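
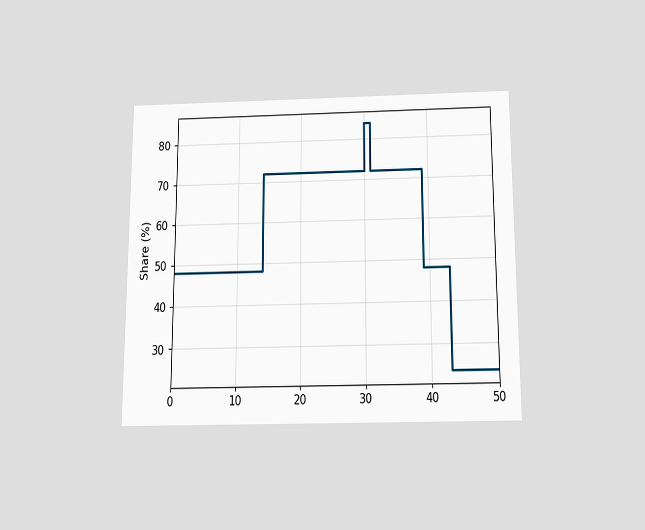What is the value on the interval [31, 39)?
The chart is viewed slightly from below. On [31, 39) the step sits at 72%.

72%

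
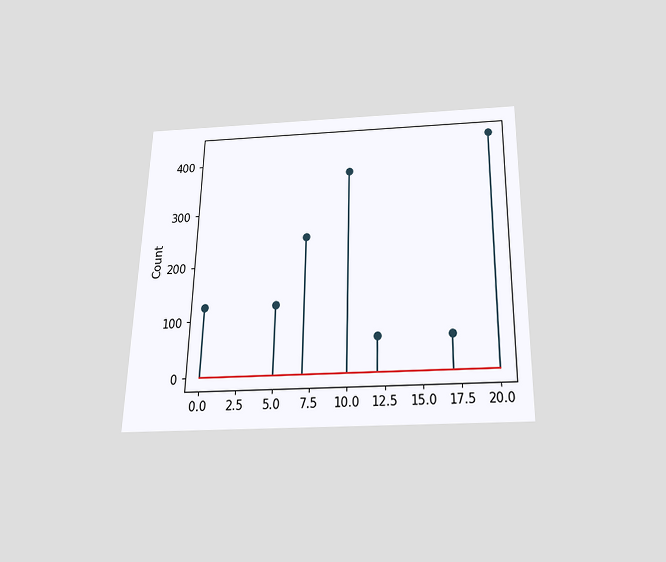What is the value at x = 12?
62

The chart is viewed slightly from below. The stem at x=12 reaches 62.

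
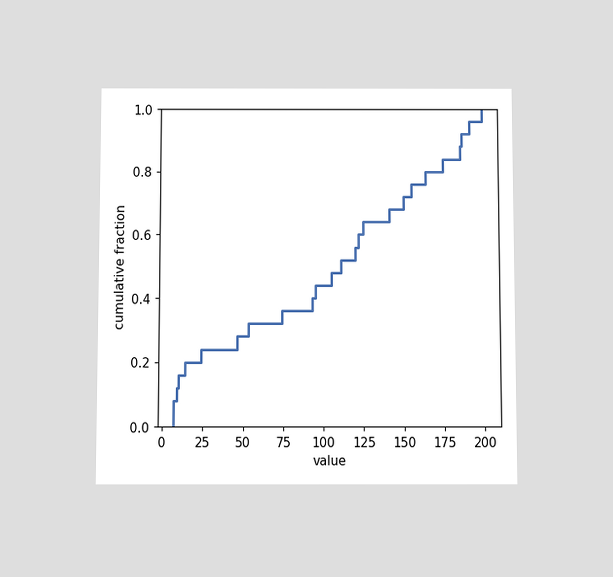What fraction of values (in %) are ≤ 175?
The chart is viewed slightly from below. At x=175 the ECDF step is at 84%.

84%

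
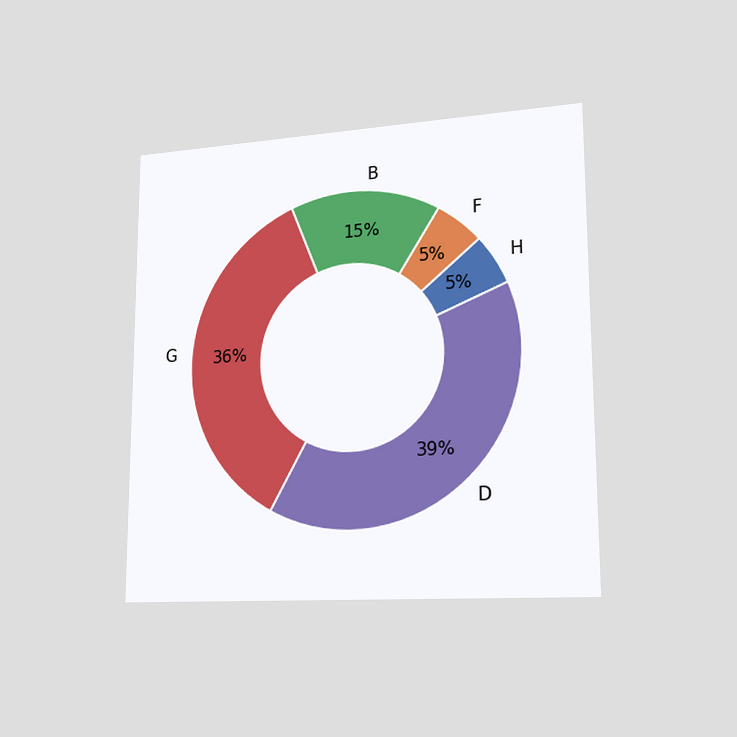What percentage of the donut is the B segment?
15%

The chart is viewed slightly from the right. The B segment takes up 15% of the ring.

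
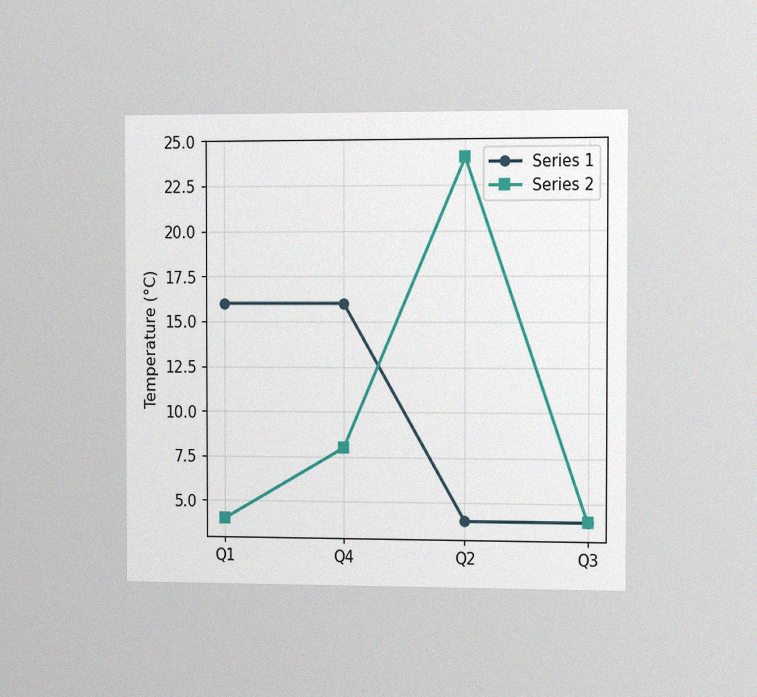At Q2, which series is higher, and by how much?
Series 2, by 20°C

The chart is viewed slightly from the right, with some photo noise. At Q2, Series 2 sits above the other line by 20°C.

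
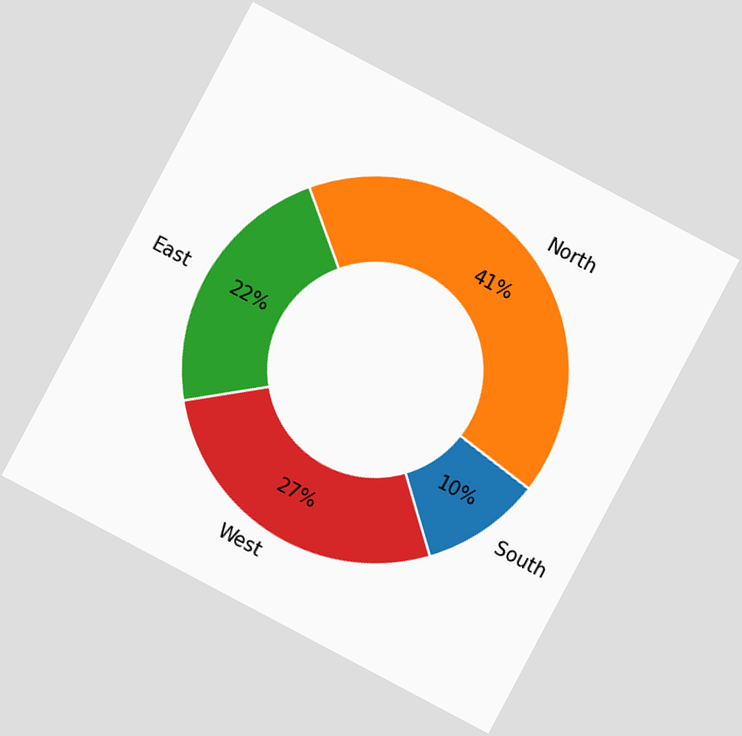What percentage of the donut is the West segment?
The chart is tilted about 28° clockwise. The West segment takes up 27% of the ring.

27%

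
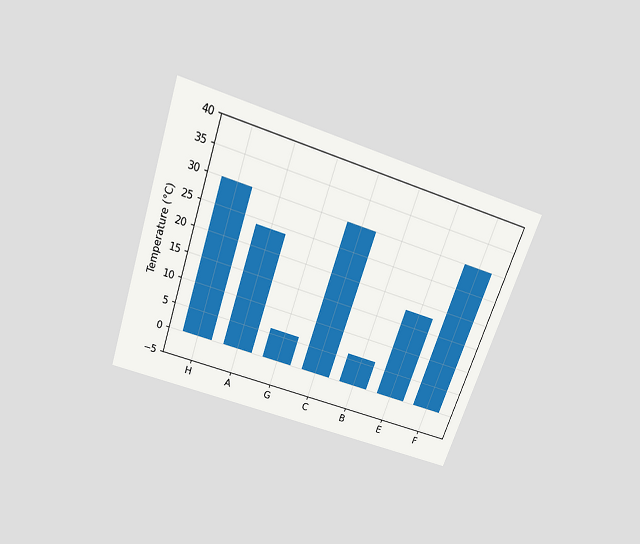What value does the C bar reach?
30°C

The chart is tilted about 19° clockwise and viewed slightly from above. Reading along the chart's y-axis, the C bar reaches 30°C.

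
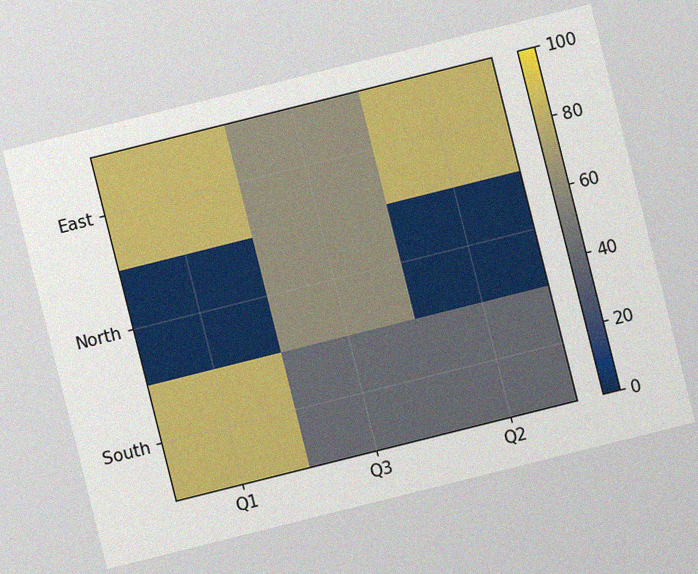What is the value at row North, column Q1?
The chart is tilted about 14° counter-clockwise, with some photo noise. Matching cell (North, Q1) against the colorbar gives 0.

0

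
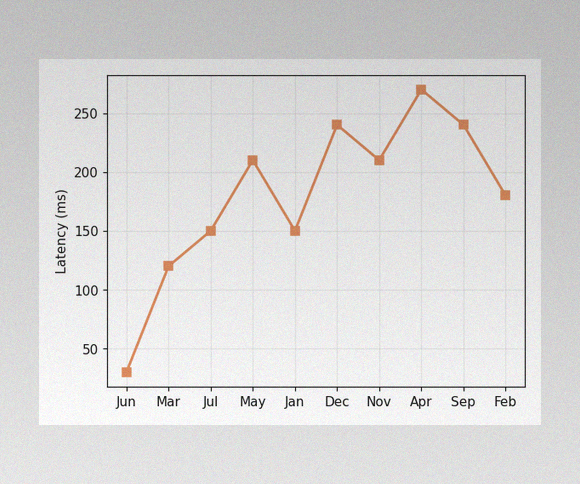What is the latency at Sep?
The image has some photo noise and uneven lighting. At Sep, the line is at 240ms.

240ms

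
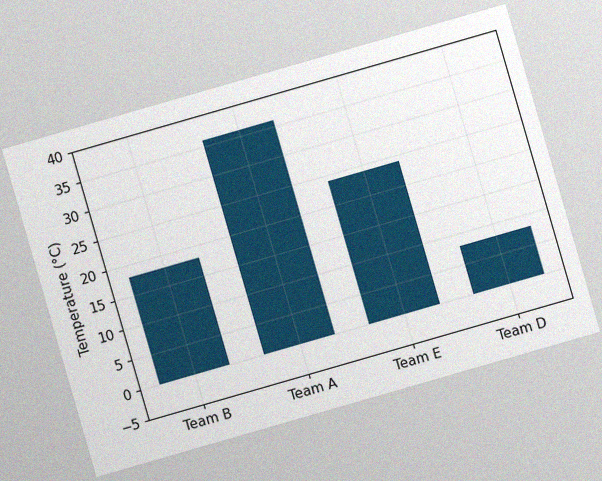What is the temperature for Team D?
The chart is tilted about 16° counter-clockwise, with some photo noise. Reading along the chart's y-axis, the Team D bar reaches 8°C.

8°C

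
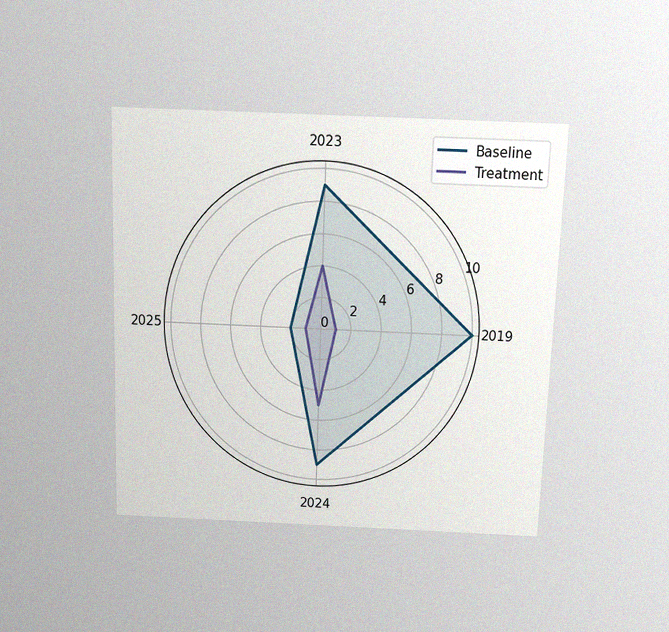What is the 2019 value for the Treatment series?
1

The chart is viewed slightly from above, with some photo noise. On the 2019 axis, Treatment reaches 1.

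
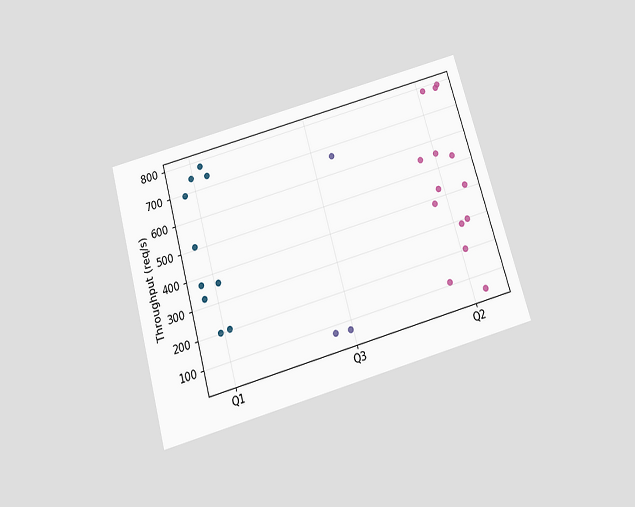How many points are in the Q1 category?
10

The chart is tilted about 16° counter-clockwise and viewed slightly from below. Counting the markers in the Q1 column gives 10.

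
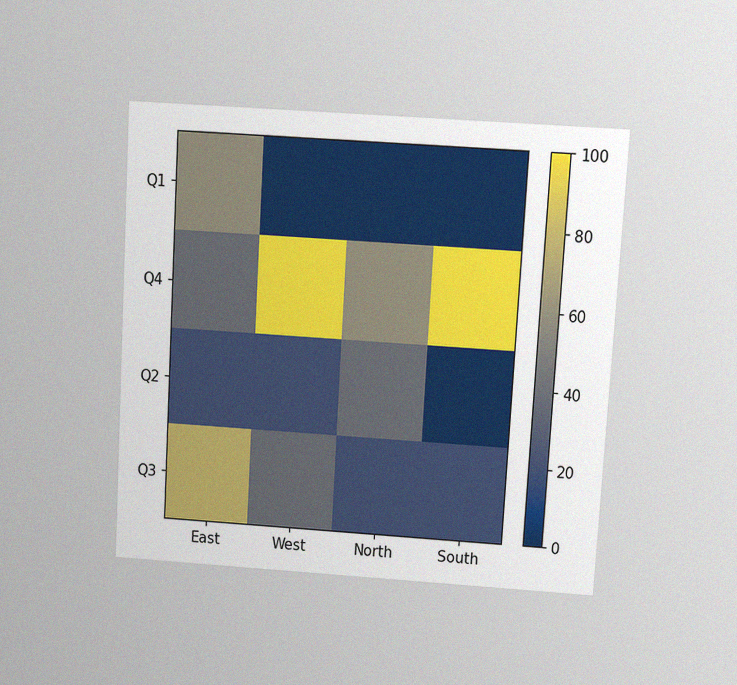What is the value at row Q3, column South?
20

The chart is tilted about 3° clockwise and viewed at a slight angle, with some photo noise. Matching cell (Q3, South) against the colorbar gives 20.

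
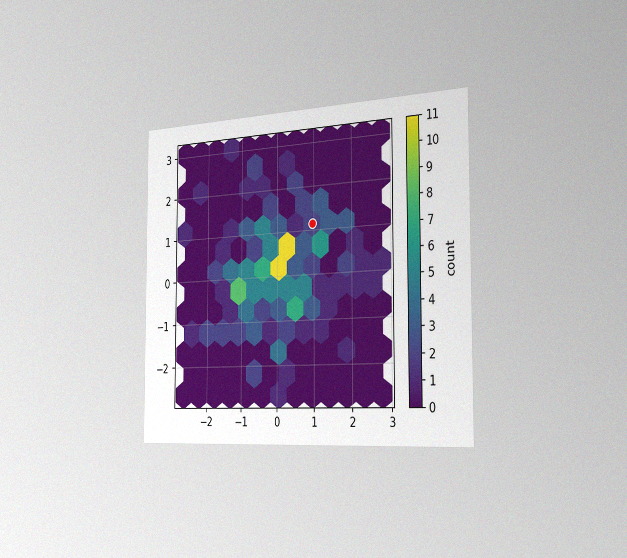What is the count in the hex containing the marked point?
2

The chart is viewed slightly from the right, with some photo noise. The marked hex reads 2 on the colorbar.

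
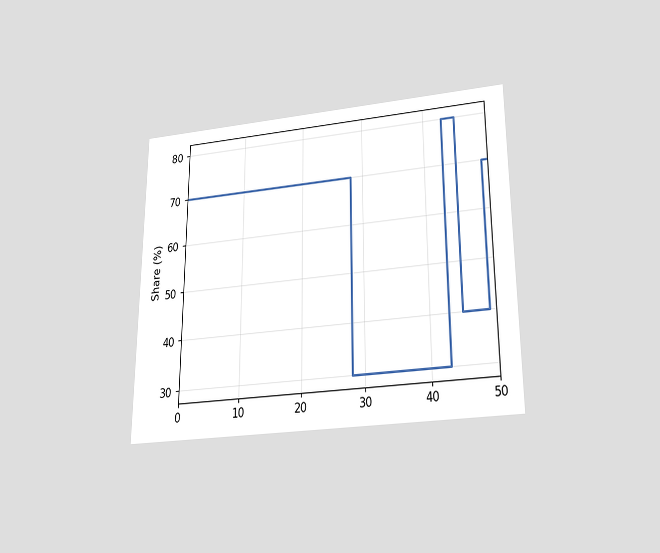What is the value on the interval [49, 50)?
The chart is viewed slightly from below. On [49, 50) the step sits at 70%.

70%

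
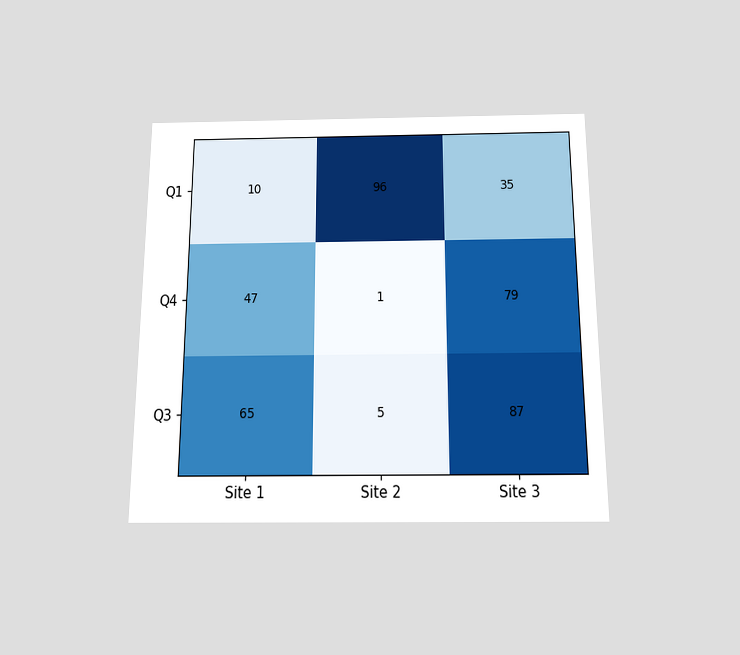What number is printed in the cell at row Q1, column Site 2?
The chart is viewed slightly from below. The (Q1, Site 2) cell reads 96.

96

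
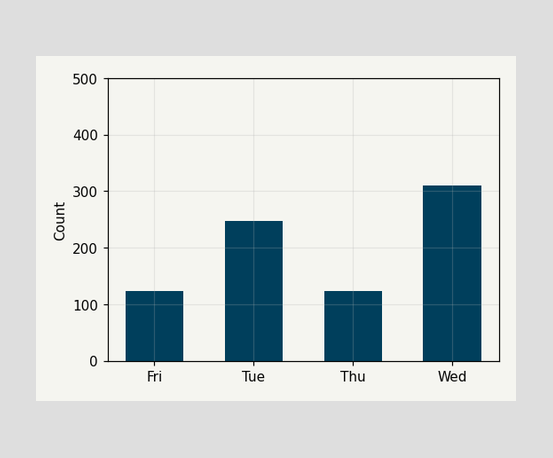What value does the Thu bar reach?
Reading along the chart's y-axis, the Thu bar reaches 124.

124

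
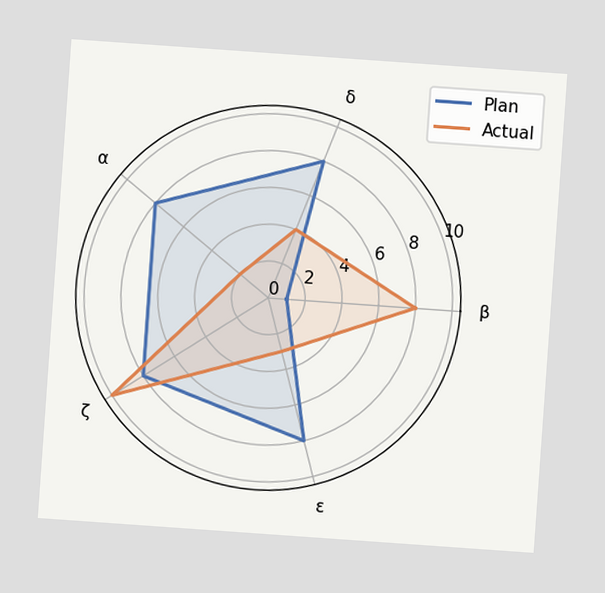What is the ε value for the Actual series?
3

The chart is tilted about 4° clockwise. On the ε axis, Actual reaches 3.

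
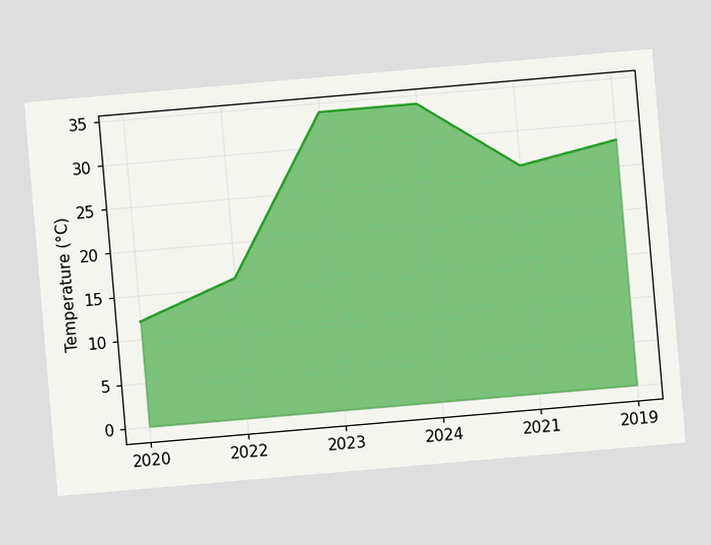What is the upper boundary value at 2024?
34°C

The chart is tilted about 5° counter-clockwise. At 2024 the upper boundary is at 34°C.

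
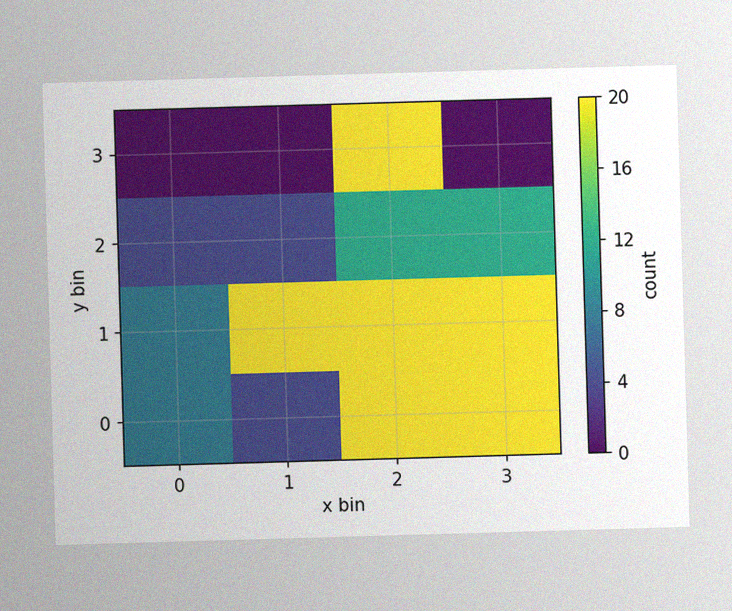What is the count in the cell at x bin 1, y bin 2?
The image has some photo noise and uneven lighting. Matching the cell (1, 2) against the colorbar gives 4.

4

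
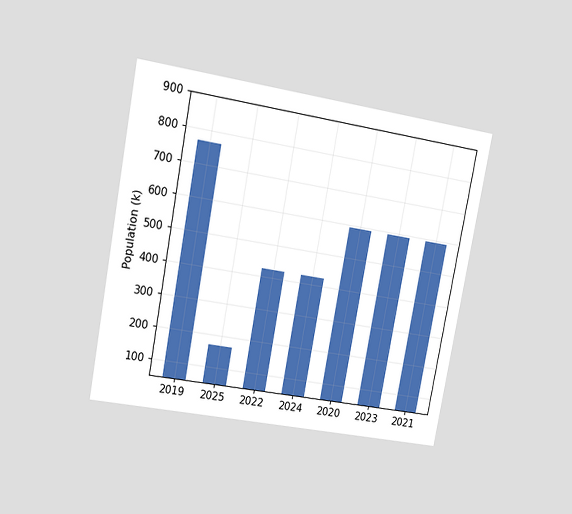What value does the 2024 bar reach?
425k

The chart is tilted about 11° clockwise and viewed at a slight angle. Reading along the chart's y-axis, the 2024 bar reaches 425k.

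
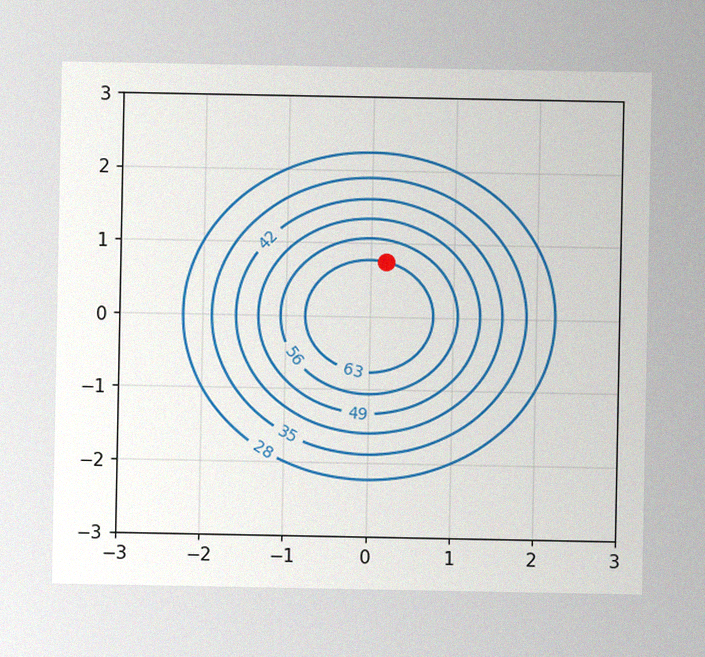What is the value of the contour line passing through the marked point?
The image has some photo noise and uneven lighting. The marked point sits on the contour labelled 63.

63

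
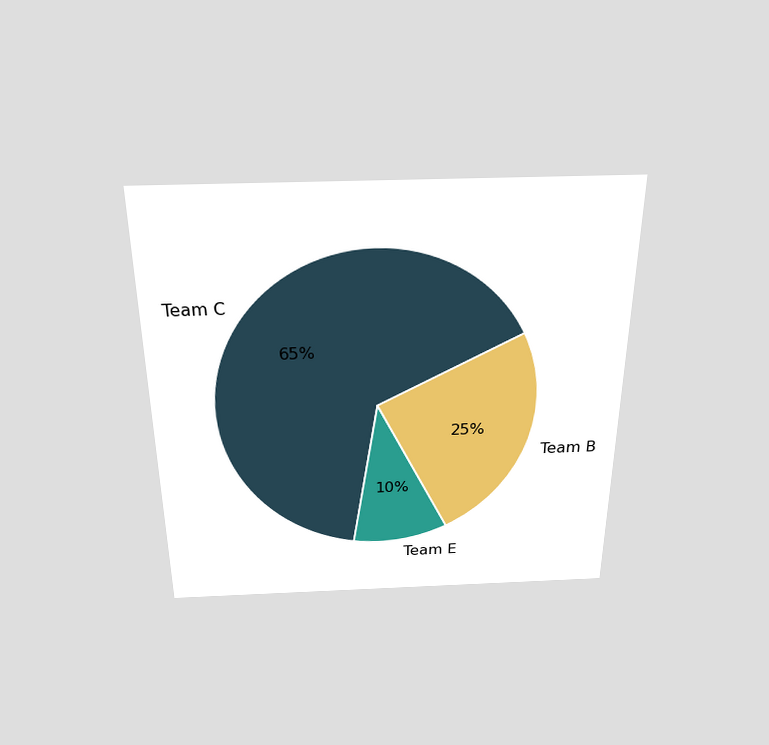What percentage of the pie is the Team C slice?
The chart is viewed slightly from above. The Team C slice takes up 65% of the pie.

65%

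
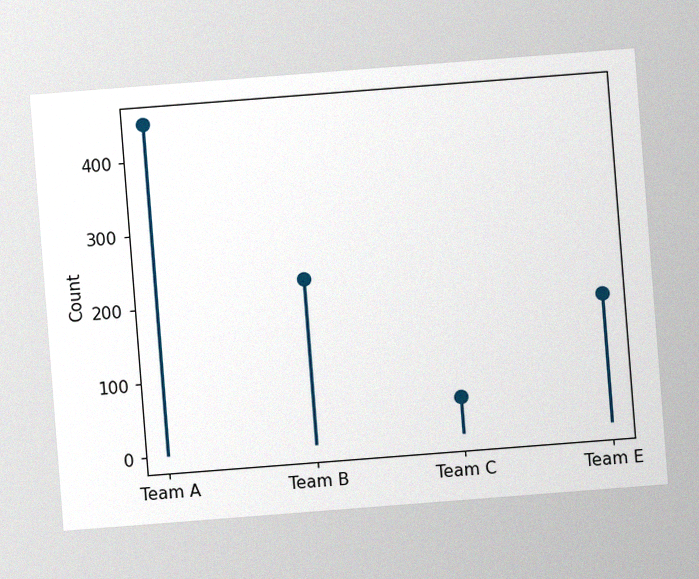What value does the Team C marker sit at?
50

The chart is tilted about 4° counter-clockwise, with some photo noise. The Team C marker sits at 50.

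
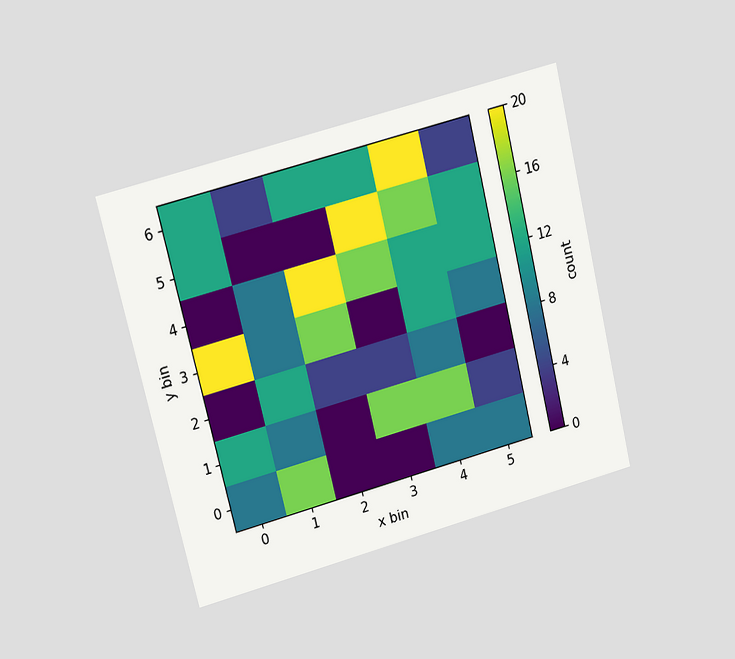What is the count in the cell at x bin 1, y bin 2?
12

The chart is tilted about 14° counter-clockwise and viewed at a slight angle. Matching the cell (1, 2) against the colorbar gives 12.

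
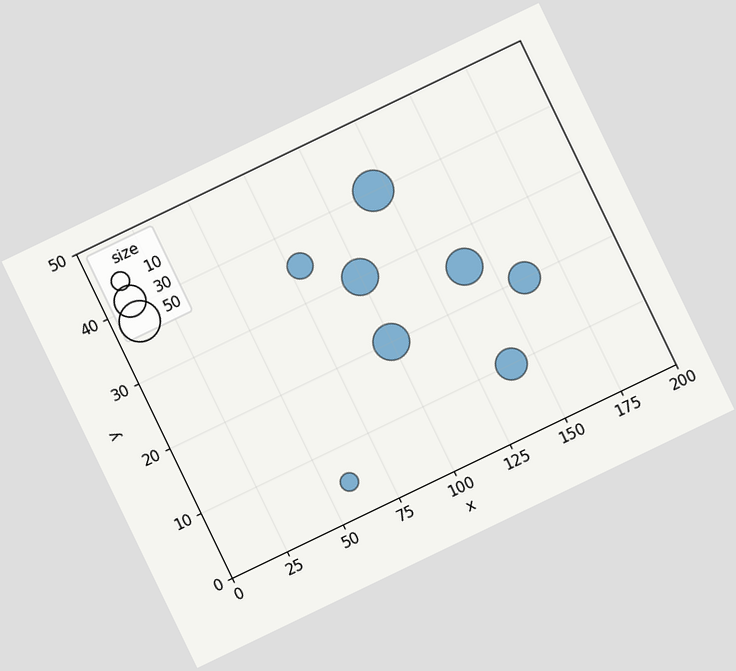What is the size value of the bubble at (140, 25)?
The chart is tilted about 26° counter-clockwise. Matching the bubble at (140, 25) against the size legend gives 40.

40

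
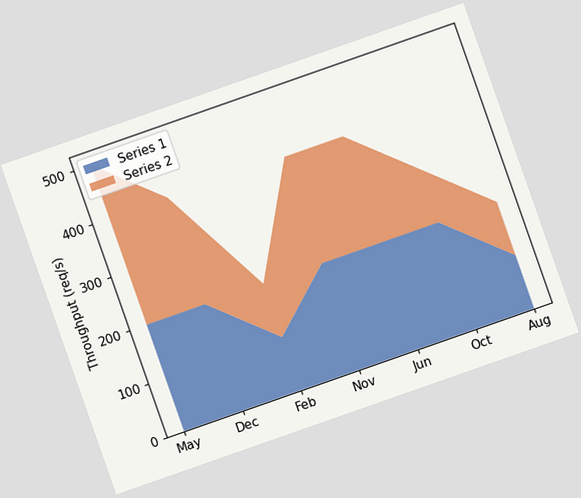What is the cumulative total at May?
The chart is tilted about 19° counter-clockwise. The stacked total at May reaches 500req/s.

500req/s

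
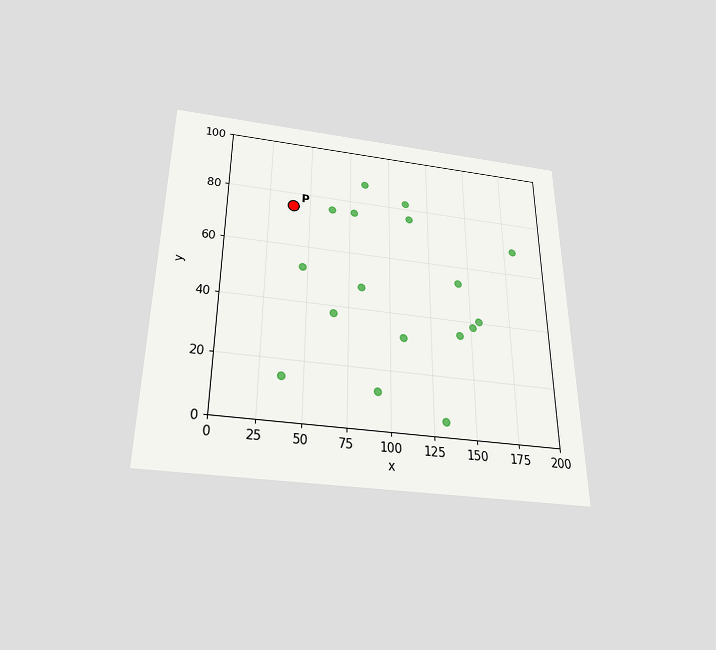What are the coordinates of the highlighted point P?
(40, 75)

The chart is viewed slightly from below. Following the gridlines from P to each axis, P sits at (40, 75).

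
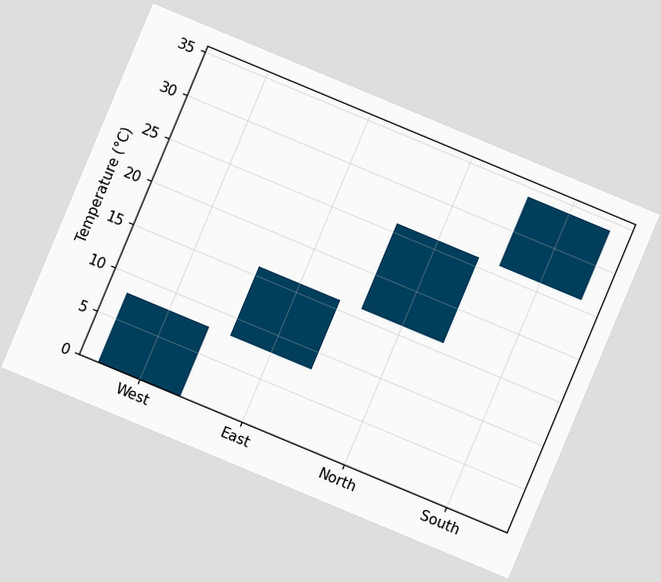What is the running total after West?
8°C

The chart is tilted about 23° clockwise. After West the running total reaches 8°C.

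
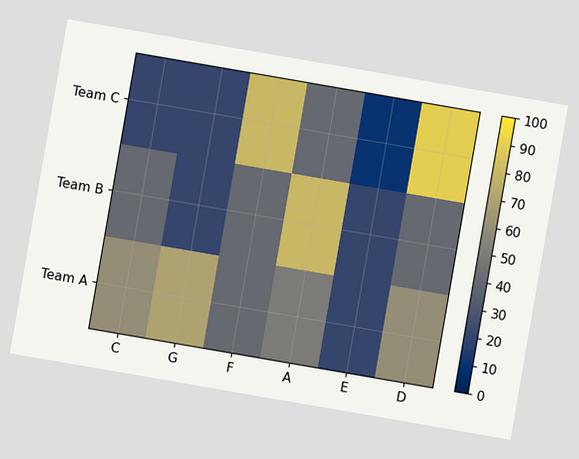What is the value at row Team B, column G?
20

The chart is tilted about 10° clockwise. Matching cell (Team B, G) against the colorbar gives 20.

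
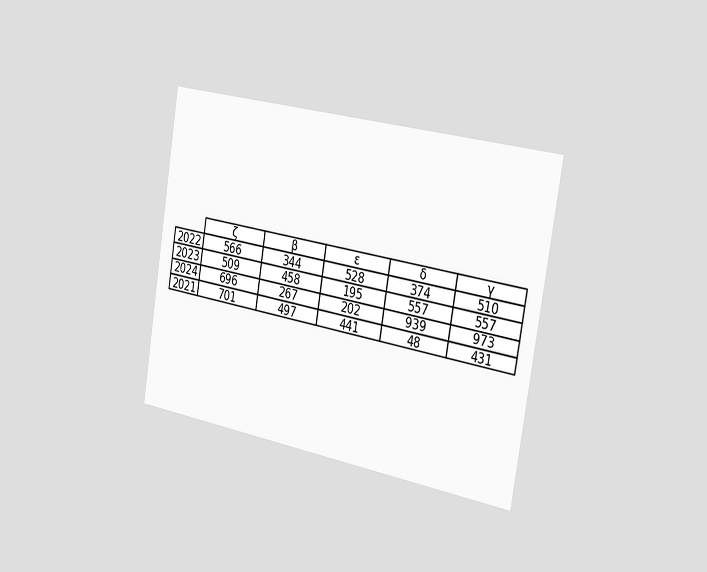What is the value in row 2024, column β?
267

The chart is tilted about 9° clockwise and viewed slightly from the right. The (2024, β) cell reads 267.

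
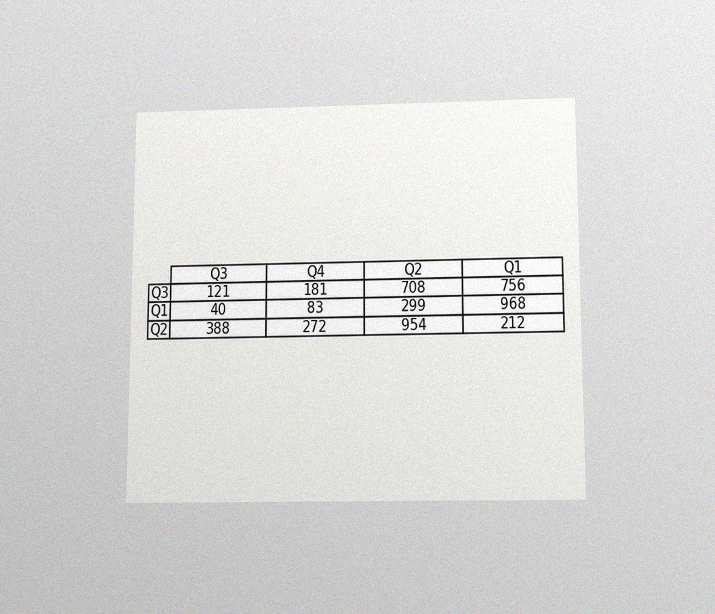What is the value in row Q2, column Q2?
The chart is viewed slightly from below, with some photo noise. The (Q2, Q2) cell reads 954.

954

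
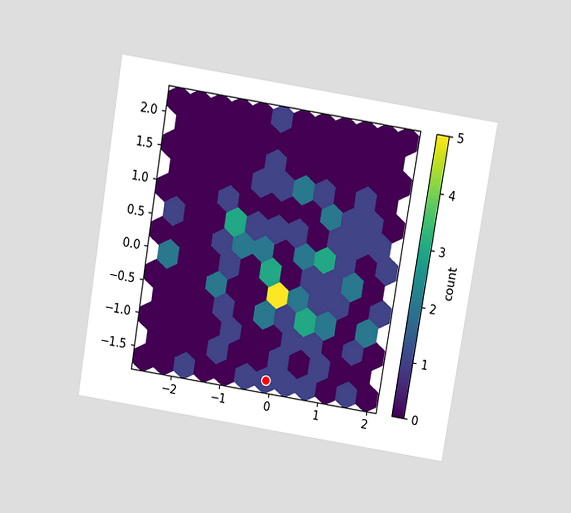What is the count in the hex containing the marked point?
1

The chart is tilted about 9° clockwise and viewed slightly from above. The marked hex reads 1 on the colorbar.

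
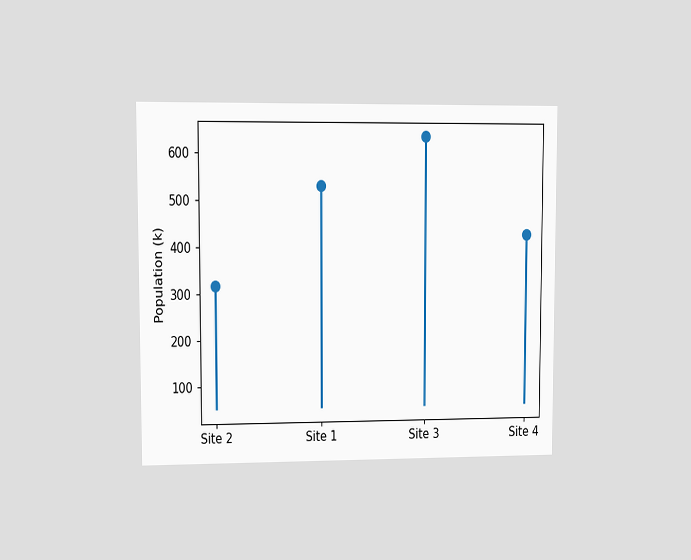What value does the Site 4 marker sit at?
424k

The chart is viewed at a slight angle. The Site 4 marker sits at 424k.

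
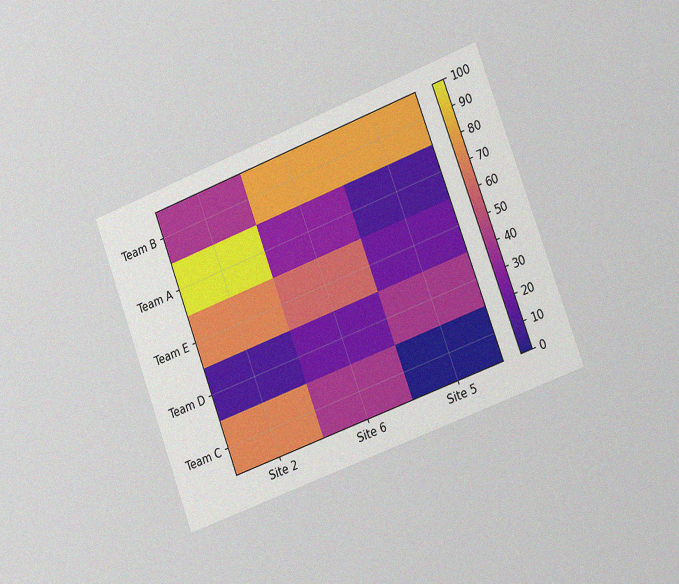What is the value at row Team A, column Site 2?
The chart is tilted about 21° counter-clockwise and viewed slightly from the right, with some photo noise. Matching cell (Team A, Site 2) against the colorbar gives 100.

100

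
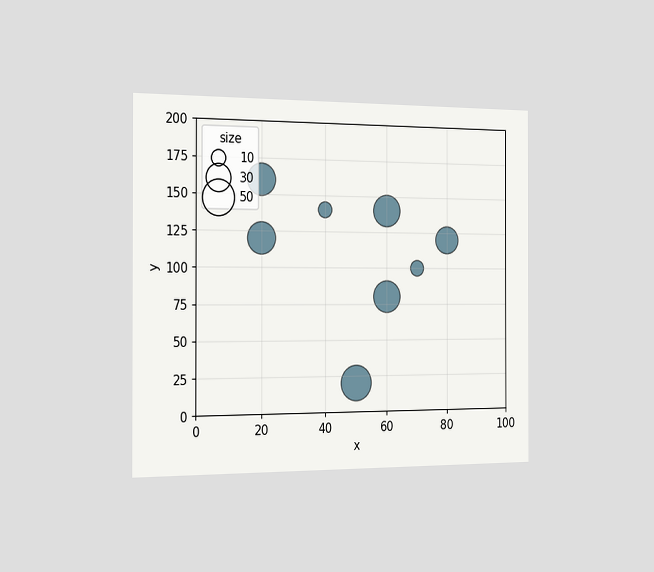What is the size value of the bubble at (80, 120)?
30

The chart is viewed slightly from the left. Matching the bubble at (80, 120) against the size legend gives 30.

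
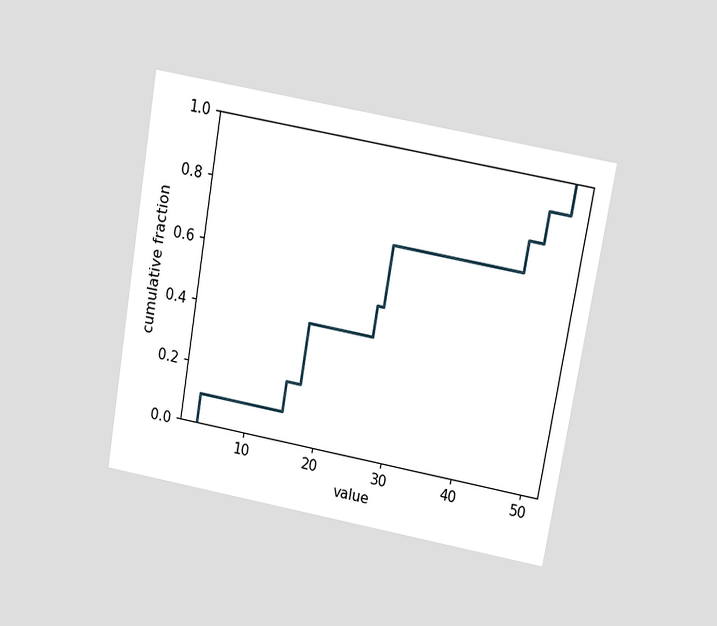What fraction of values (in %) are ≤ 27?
70%

The chart is tilted about 10° clockwise and viewed slightly from above. At x=27 the ECDF step is at 70%.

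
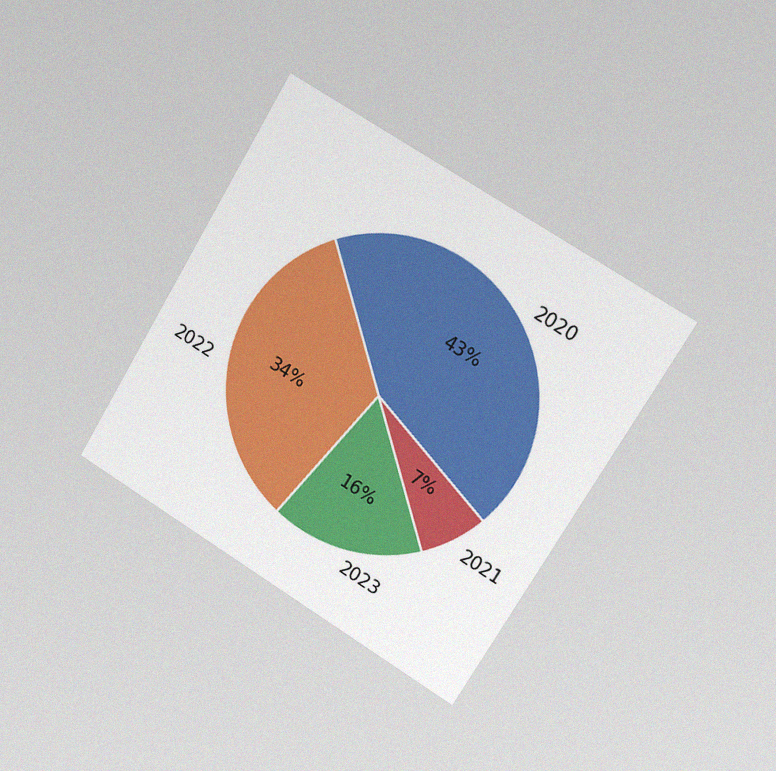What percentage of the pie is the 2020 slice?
The chart is tilted about 31° clockwise and viewed slightly from the right, with some photo noise. The 2020 slice takes up 43% of the pie.

43%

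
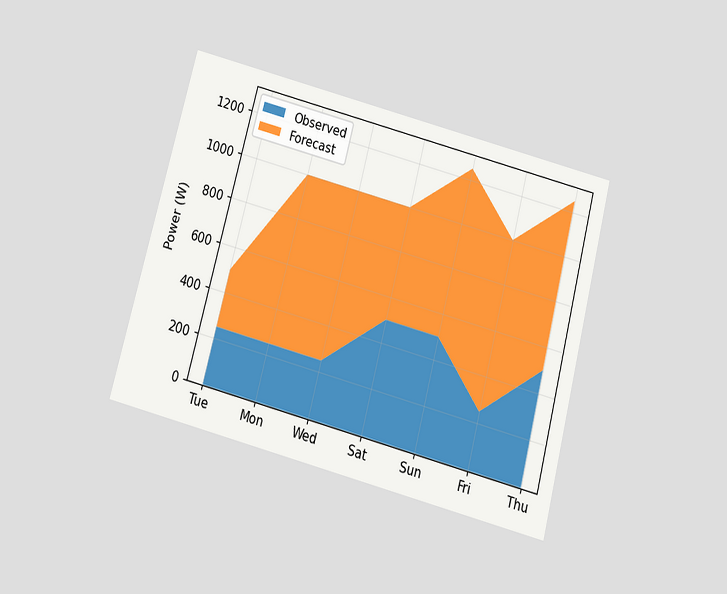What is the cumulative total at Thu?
1250W

The chart is tilted about 15° clockwise and viewed slightly from below. The stacked total at Thu reaches 1250W.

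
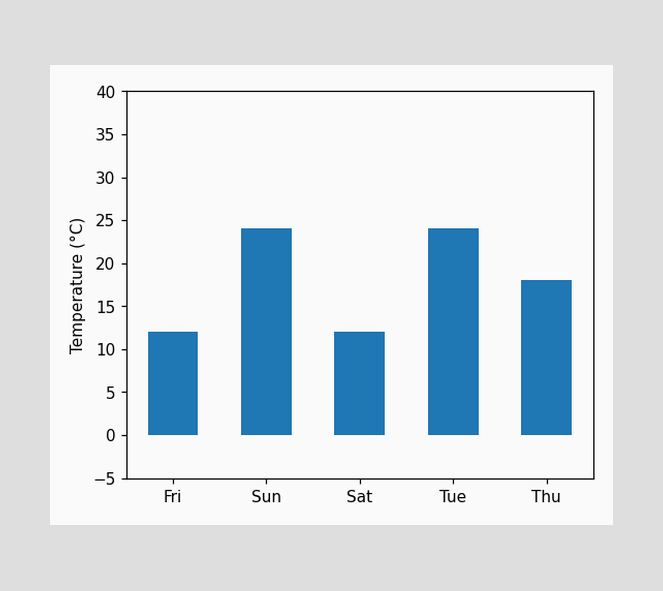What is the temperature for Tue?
24°C

Reading along the chart's y-axis, the Tue bar reaches 24°C.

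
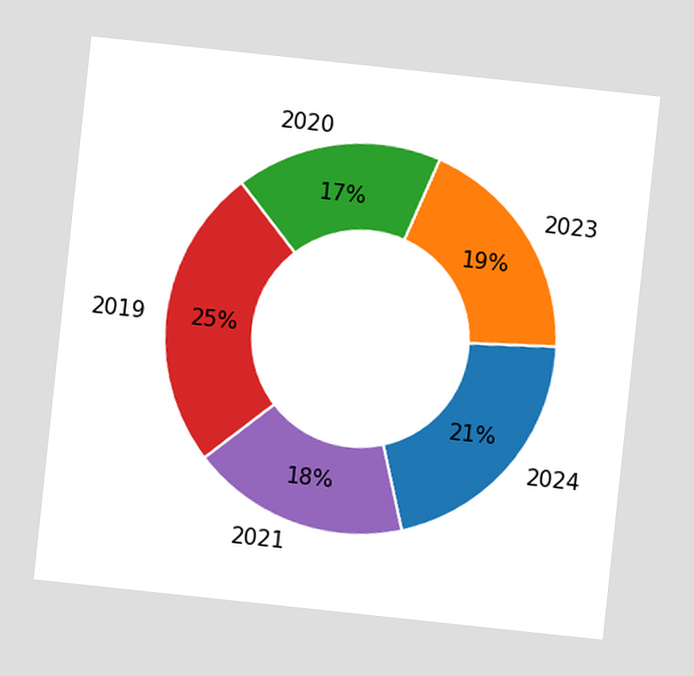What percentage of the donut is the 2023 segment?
19%

The chart is tilted about 6° clockwise. The 2023 segment takes up 19% of the ring.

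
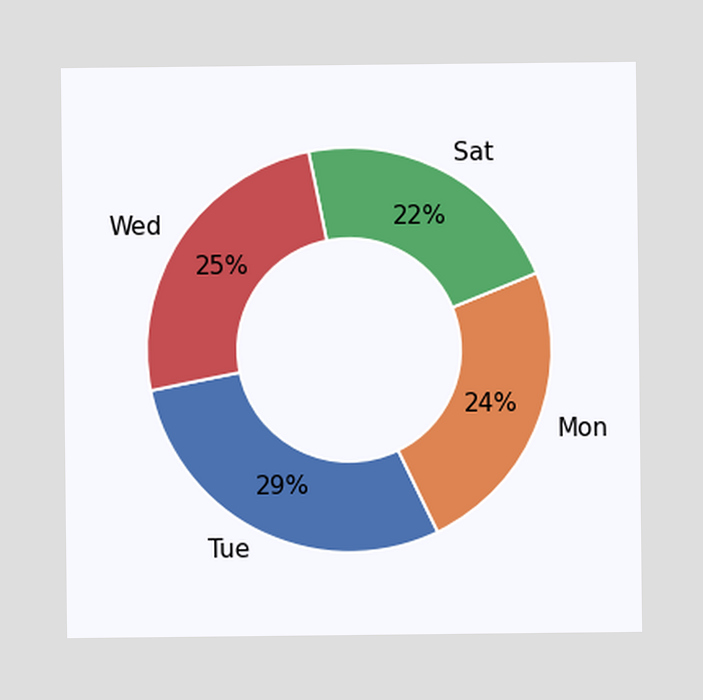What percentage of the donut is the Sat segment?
The Sat segment takes up 22% of the ring.

22%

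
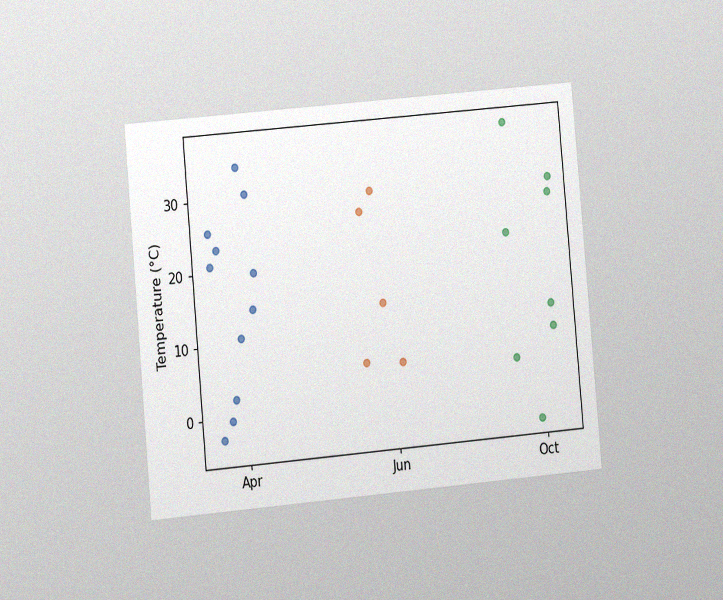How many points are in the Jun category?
The chart is tilted about 5° counter-clockwise and viewed at a slight angle, with some photo noise. Counting the markers in the Jun column gives 5.

5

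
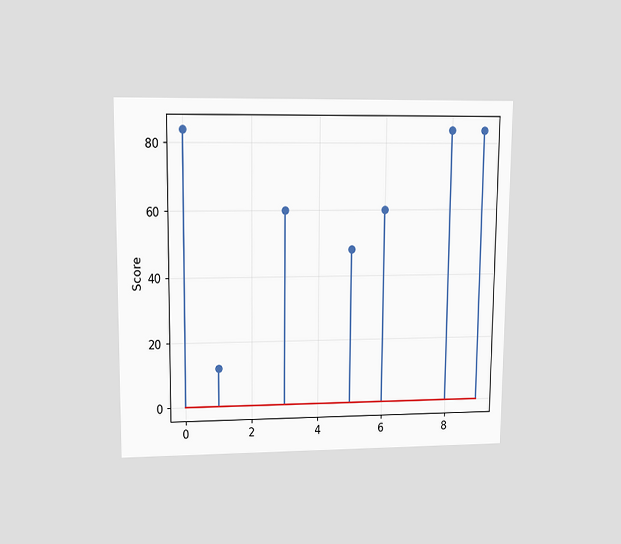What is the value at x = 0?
84

The chart is viewed at a slight angle. The stem at x=0 reaches 84.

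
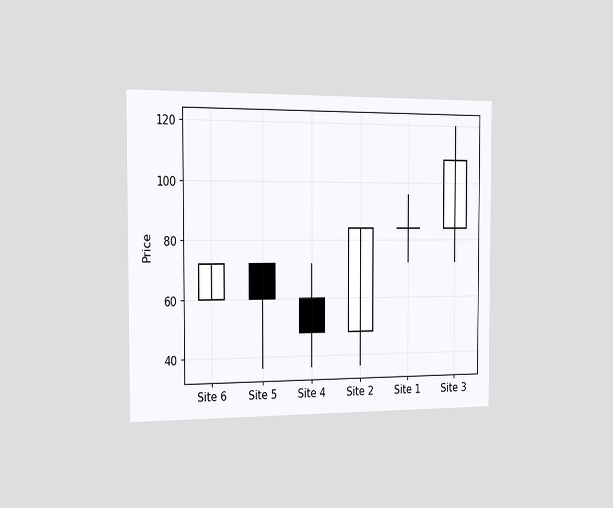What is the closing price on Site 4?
48

The chart is viewed slightly from the left. The Site 4 candle closes at 48.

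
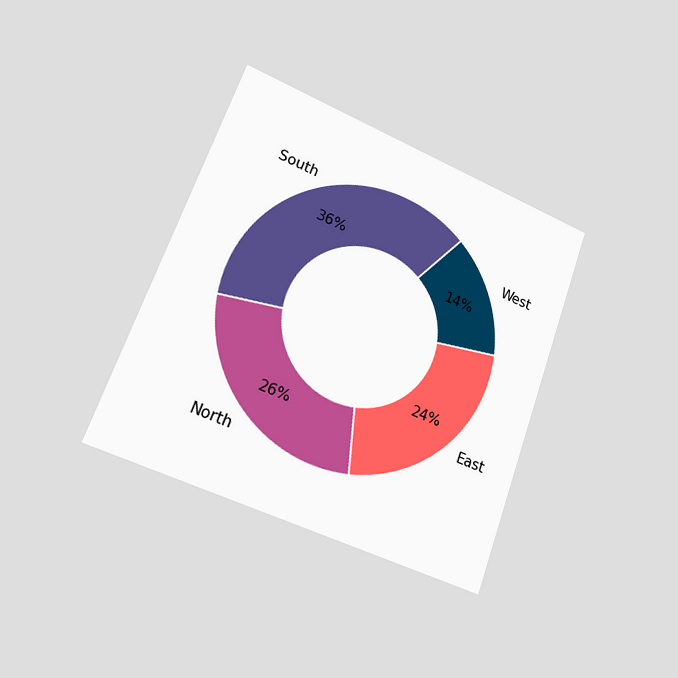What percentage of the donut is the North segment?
26%

The chart is tilted about 20° clockwise and viewed slightly from the left. The North segment takes up 26% of the ring.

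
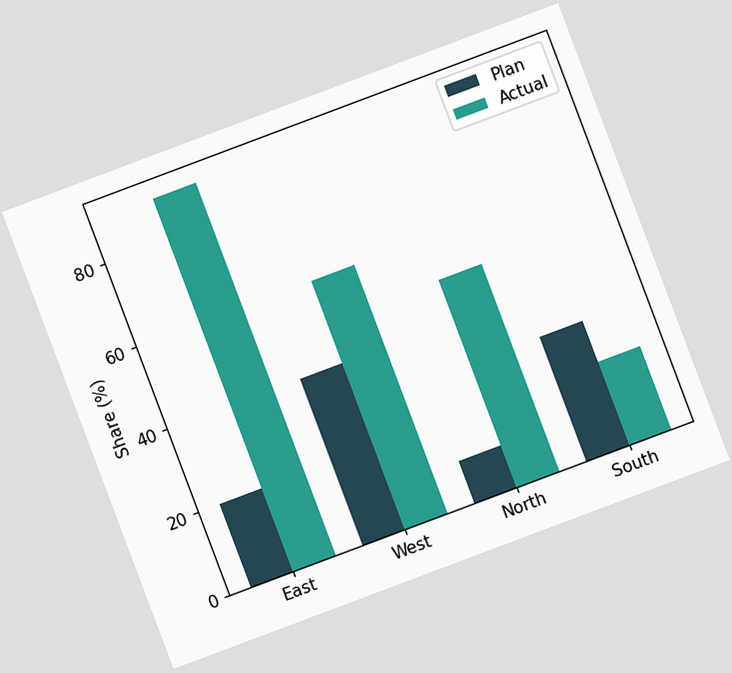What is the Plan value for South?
30%

The chart is tilted about 21° counter-clockwise. The Plan bar at South reaches 30% on the y-axis.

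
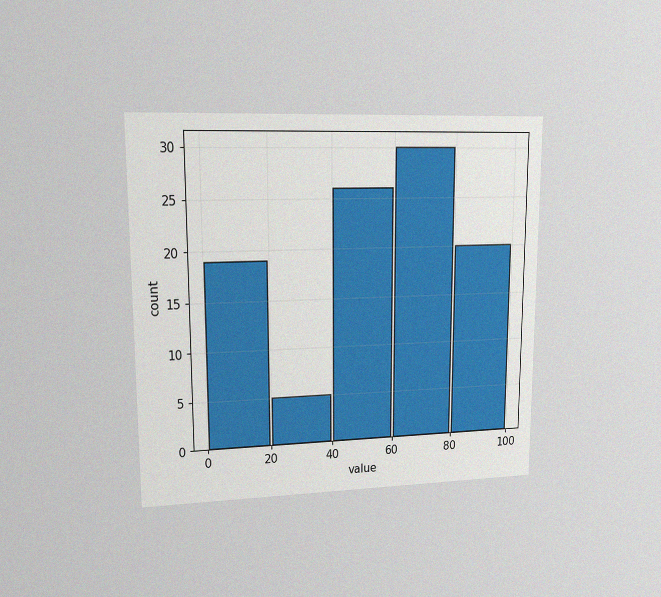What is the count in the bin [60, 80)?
30

The chart is viewed at a slight angle, with some photo noise. The [60, 80) bin has height 30.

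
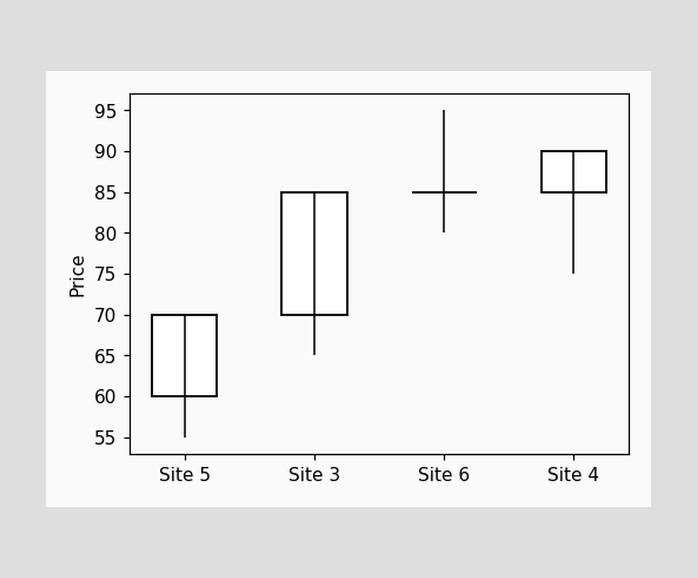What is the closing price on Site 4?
90

The Site 4 candle closes at 90.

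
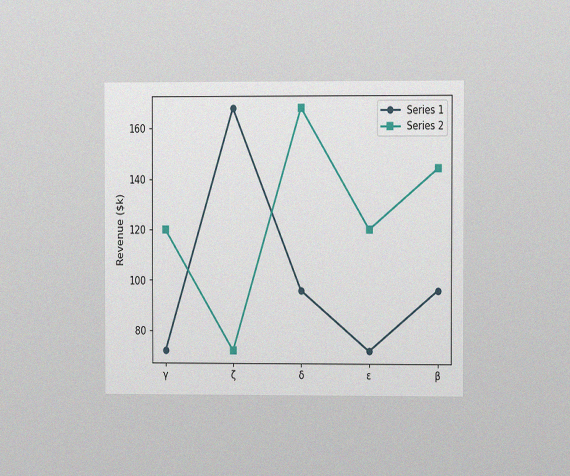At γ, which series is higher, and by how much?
The chart is viewed at a slight angle, with some photo noise. At γ, Series 2 sits above the other line by $48k.

Series 2, by $48k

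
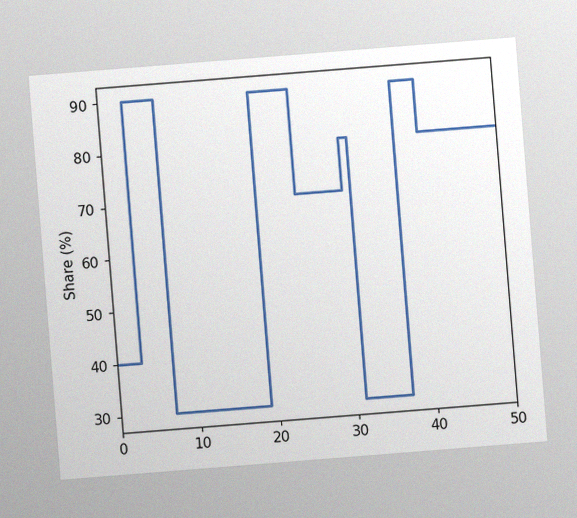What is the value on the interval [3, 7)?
The chart is tilted about 5° counter-clockwise, with some photo noise. On [3, 7) the step sits at 90%.

90%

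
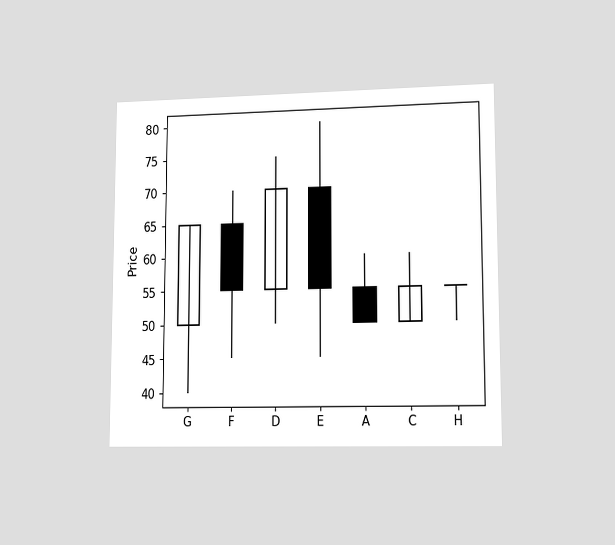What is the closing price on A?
50

The chart is viewed at a slight angle. The A candle closes at 50.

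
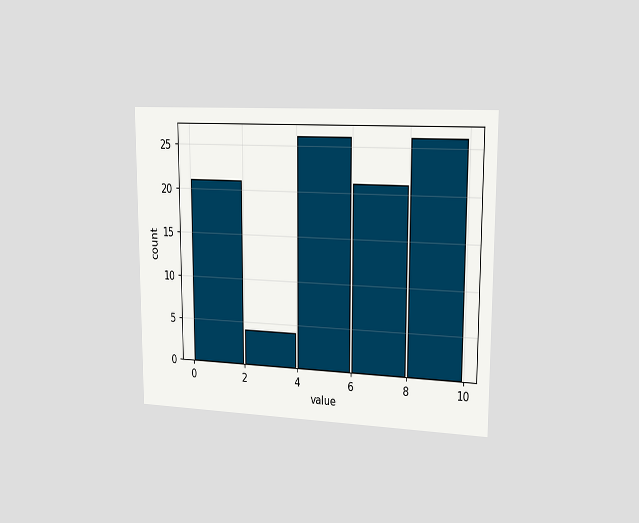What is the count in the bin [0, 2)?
21

The chart is viewed slightly from the right. The [0, 2) bin has height 21.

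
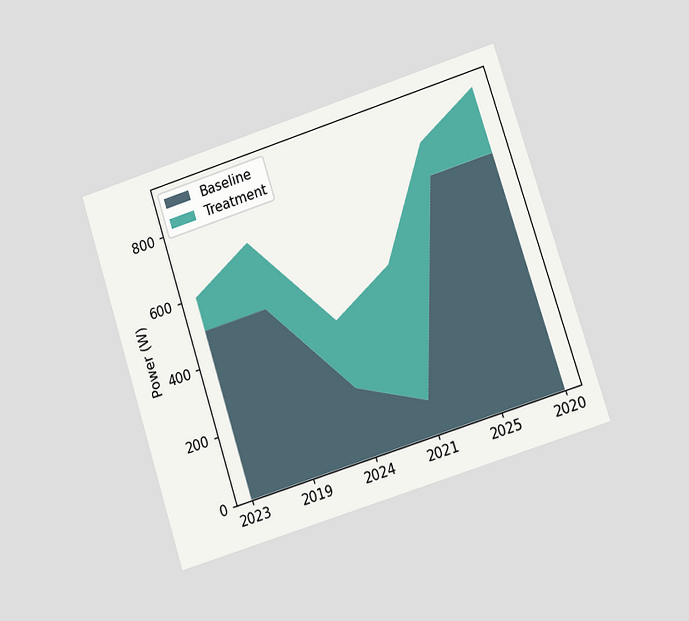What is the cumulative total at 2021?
The chart is tilted about 18° counter-clockwise and viewed at a slight angle. The stacked total at 2021 reaches 500W.

500W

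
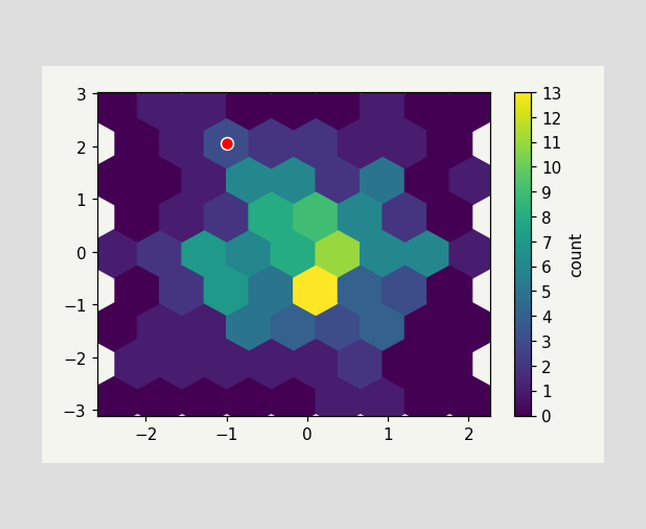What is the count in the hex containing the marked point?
The marked hex reads 3 on the colorbar.

3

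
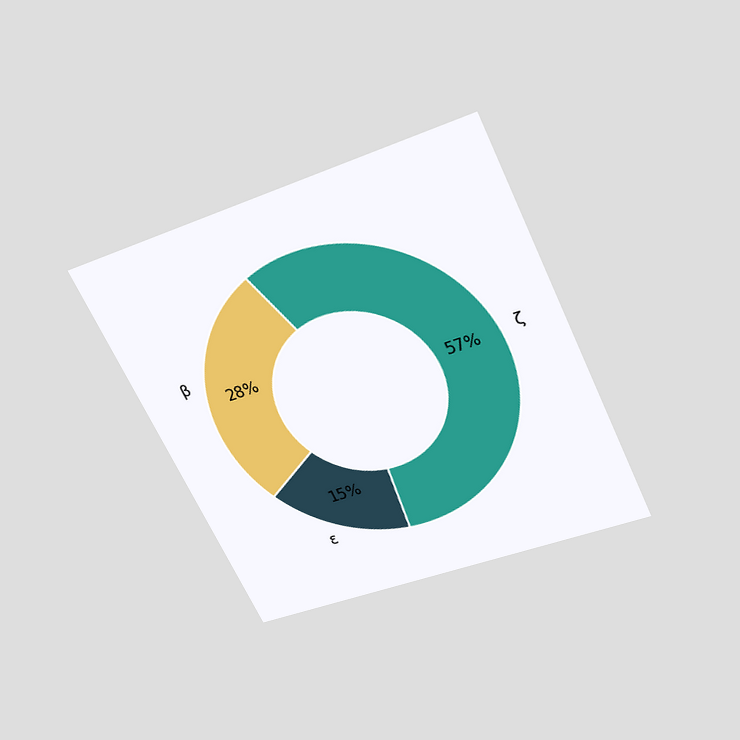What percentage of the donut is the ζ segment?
The chart is tilted about 25° counter-clockwise and viewed slightly from above. The ζ segment takes up 57% of the ring.

57%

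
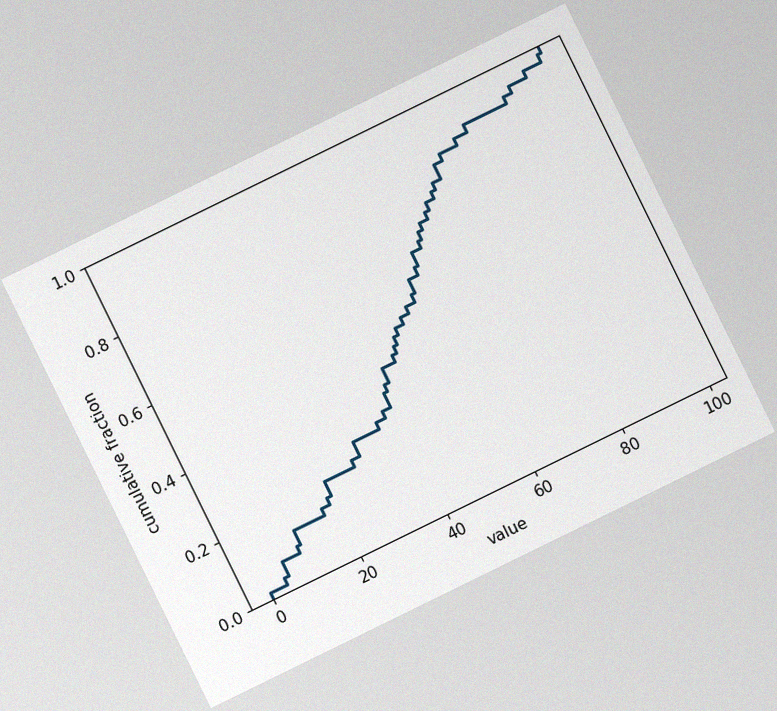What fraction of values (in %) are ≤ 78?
90%

The chart is tilted about 26° counter-clockwise, with some photo noise. At x=78 the ECDF step is at 90%.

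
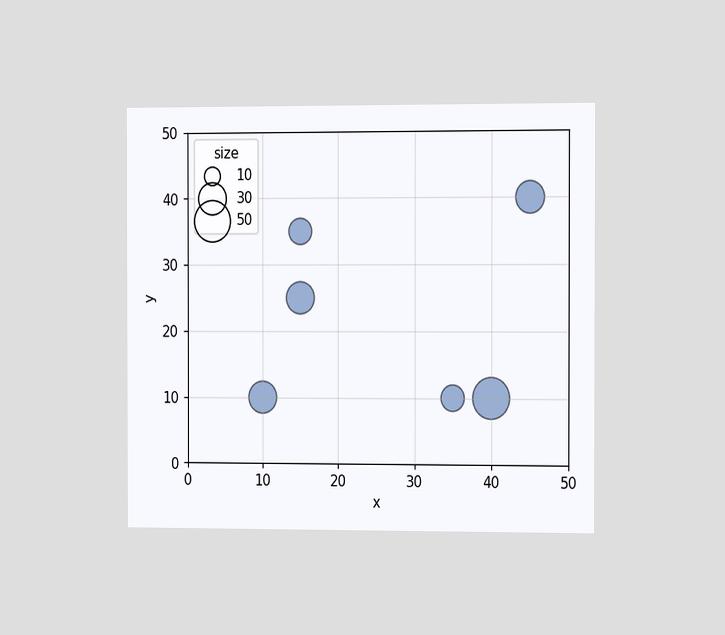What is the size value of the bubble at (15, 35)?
The chart is viewed slightly from the right. Matching the bubble at (15, 35) against the size legend gives 20.

20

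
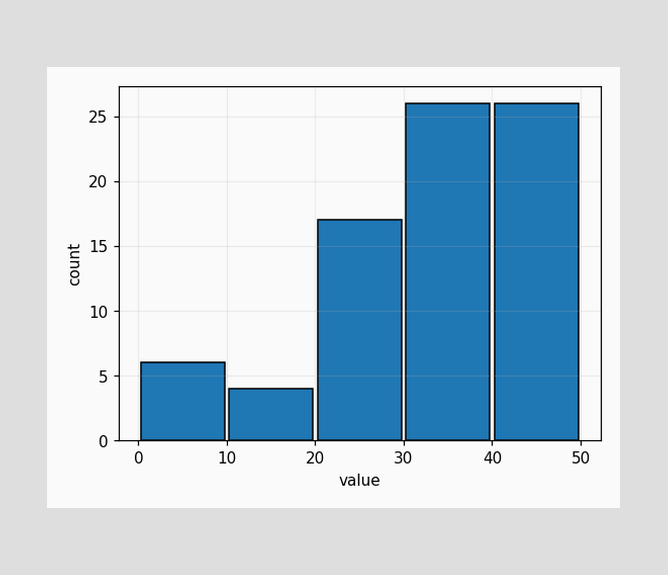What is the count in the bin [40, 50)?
The [40, 50) bin has height 26.

26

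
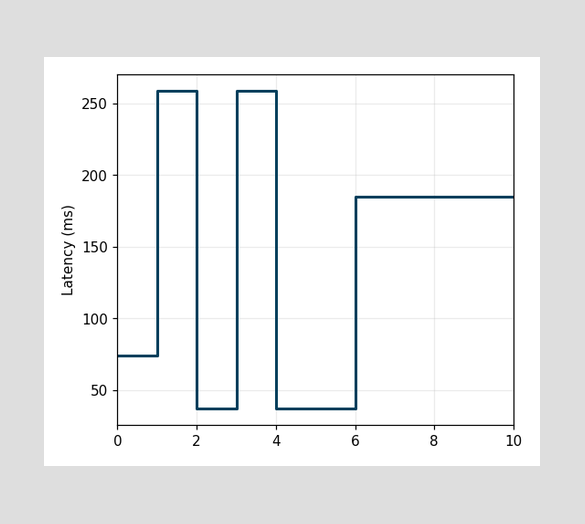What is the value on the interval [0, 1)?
On [0, 1) the step sits at 74ms.

74ms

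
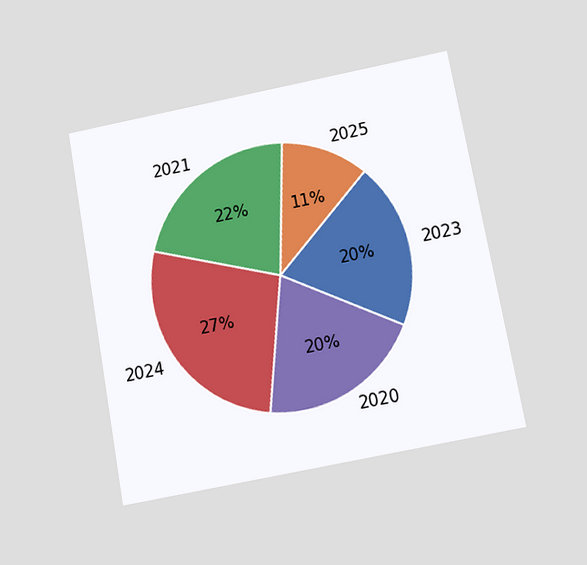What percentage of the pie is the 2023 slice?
20%

The chart is tilted about 10° counter-clockwise and viewed slightly from below. The 2023 slice takes up 20% of the pie.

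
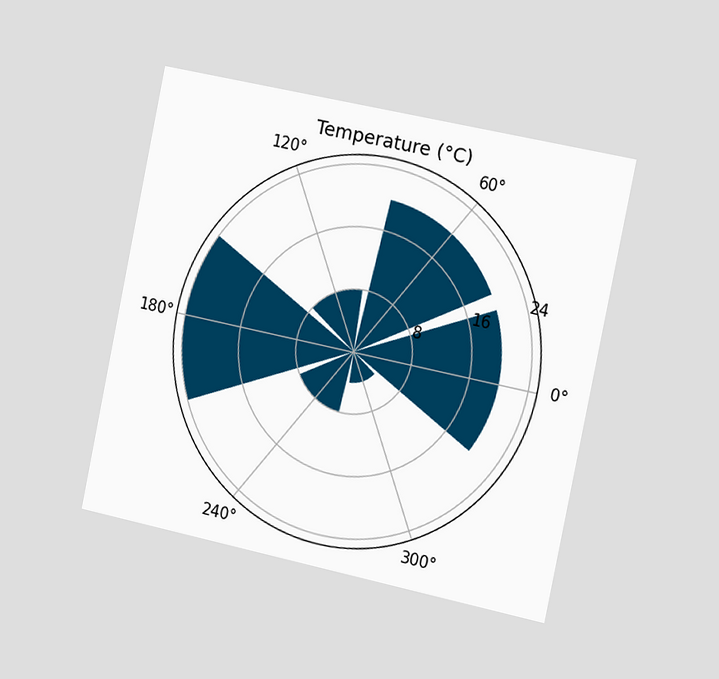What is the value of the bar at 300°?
The chart is tilted about 12° clockwise and viewed slightly from the right. The bar at 300° reaches 4°C on the radial axis.

4°C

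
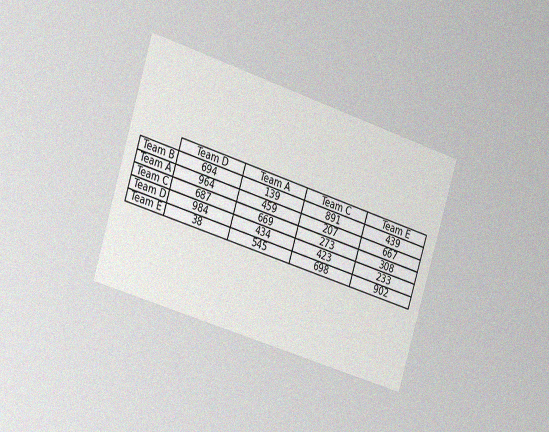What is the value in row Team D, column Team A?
434

The chart is tilted about 17° clockwise and viewed slightly from the left, with some photo noise. The (Team D, Team A) cell reads 434.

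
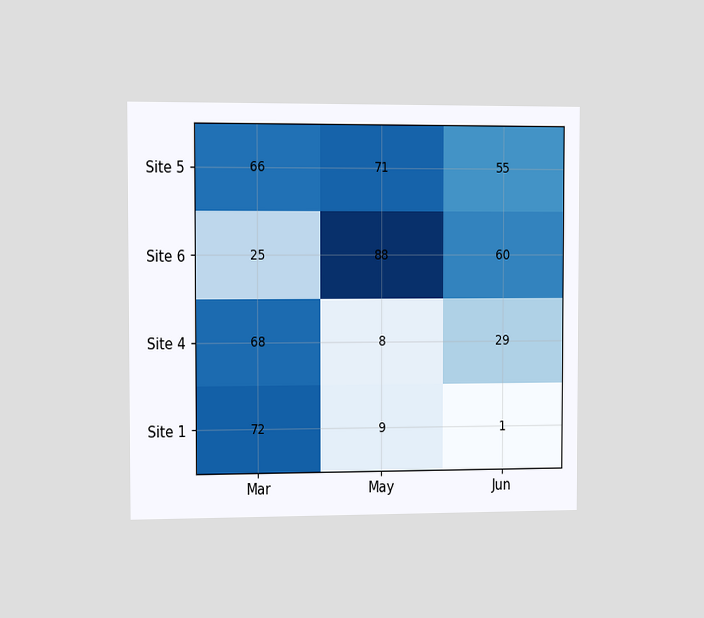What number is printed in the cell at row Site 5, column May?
71

The chart is viewed slightly from the left. The (Site 5, May) cell reads 71.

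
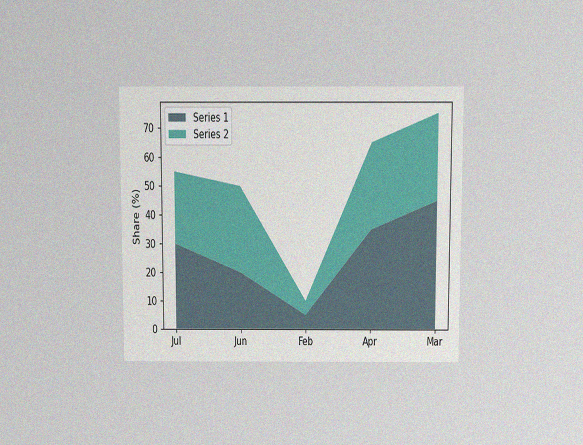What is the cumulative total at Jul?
The chart is viewed slightly from above, with some photo noise. The stacked total at Jul reaches 55%.

55%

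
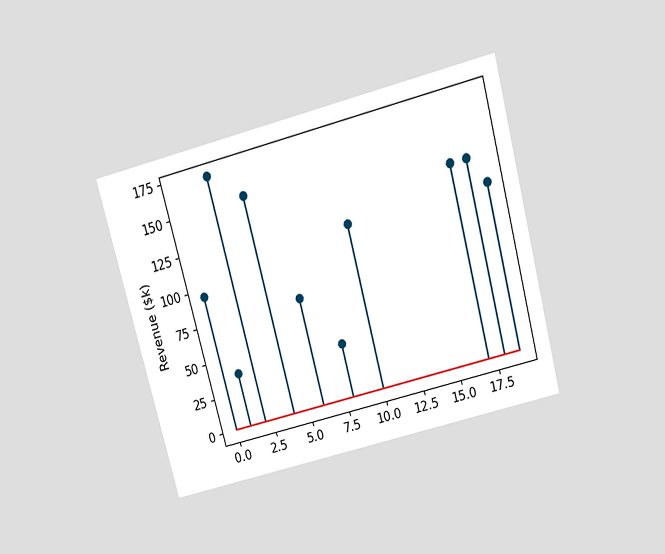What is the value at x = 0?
$95k

The chart is tilted about 15° counter-clockwise and viewed slightly from above. The stem at x=0 reaches $95k.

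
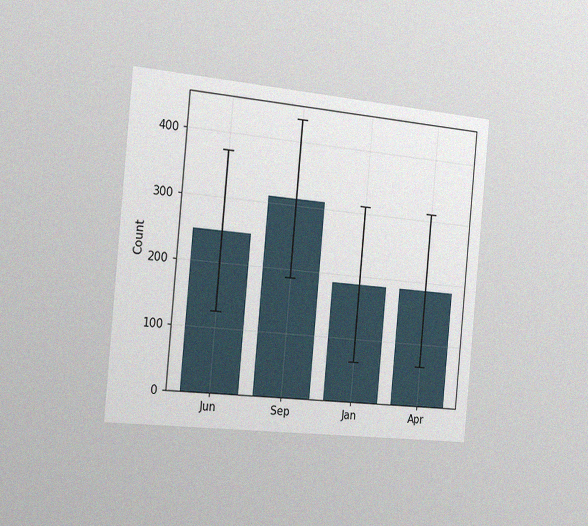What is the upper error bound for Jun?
372

The chart is tilted about 5° clockwise and viewed slightly from the left, with some photo noise. The Jun bar's upper whisker reaches 372.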